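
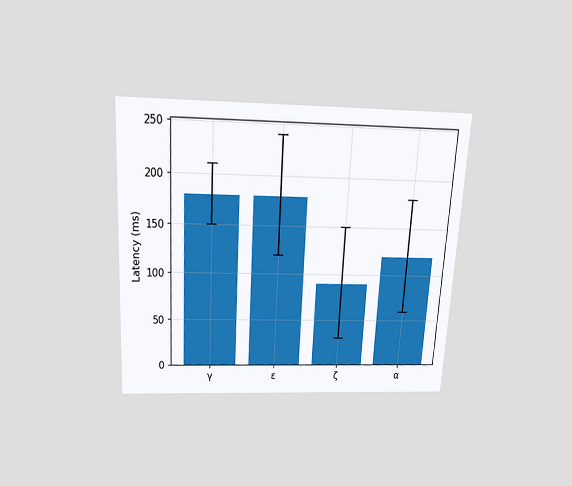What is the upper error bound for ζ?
150ms

The chart is tilted about 3° clockwise and viewed slightly from above. The ζ bar's upper whisker reaches 150ms.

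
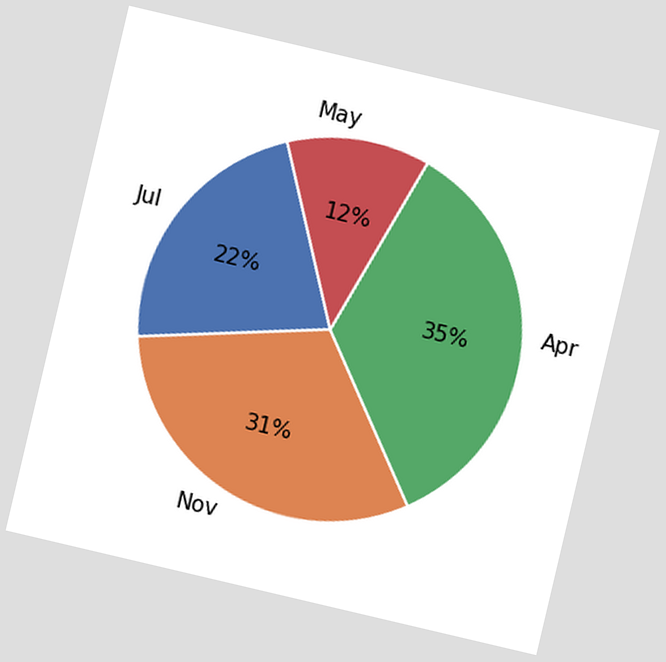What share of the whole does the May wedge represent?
12%

The chart is tilted about 13° clockwise. The May slice takes up 12% of the pie.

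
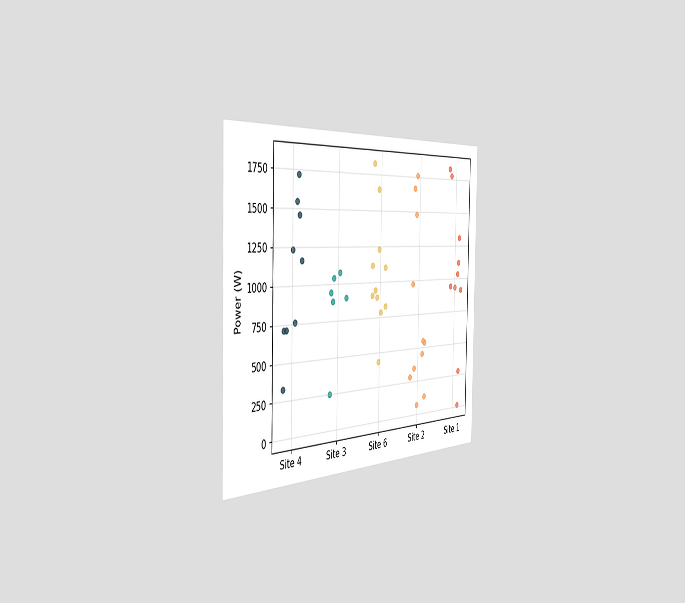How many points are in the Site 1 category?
10

The chart is viewed slightly from the left. Counting the markers in the Site 1 column gives 10.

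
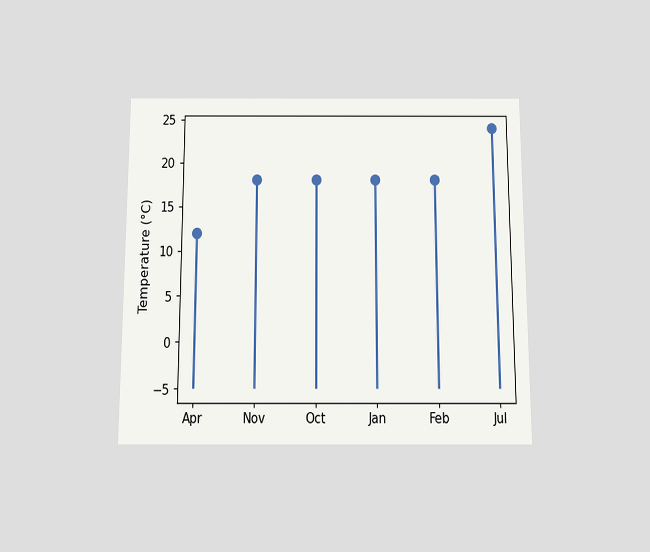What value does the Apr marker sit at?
12°C

The chart is viewed slightly from below. The Apr marker sits at 12°C.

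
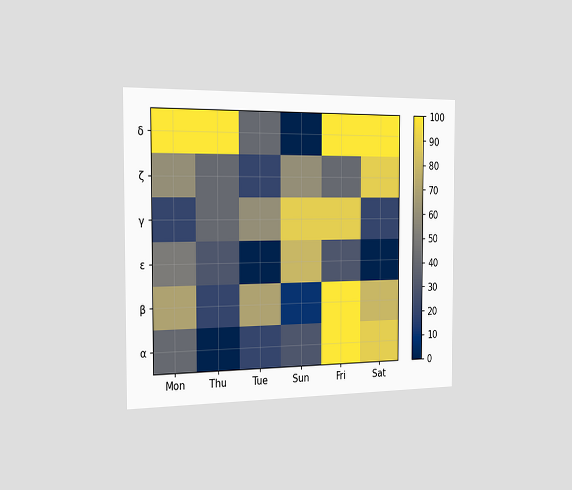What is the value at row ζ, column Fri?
The chart is viewed slightly from the left. Matching cell (ζ, Fri) against the colorbar gives 40.

40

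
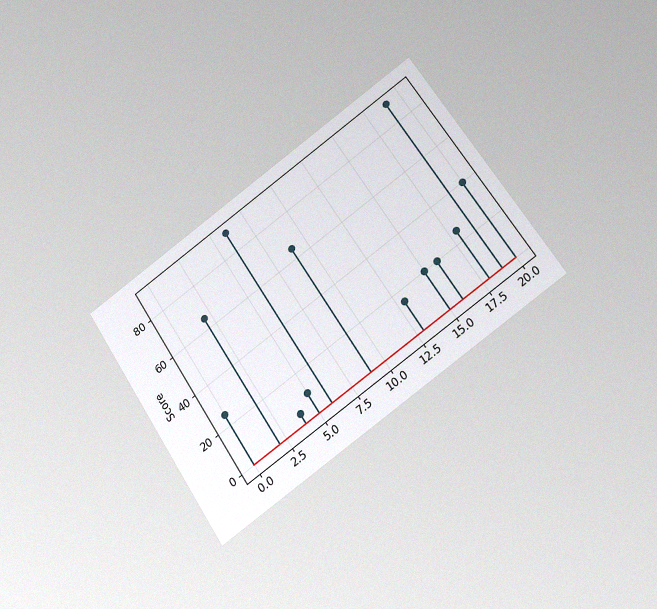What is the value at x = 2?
The chart is tilted about 33° counter-clockwise and viewed at a slight angle, with some photo noise. The stem at x=2 reaches 65.

65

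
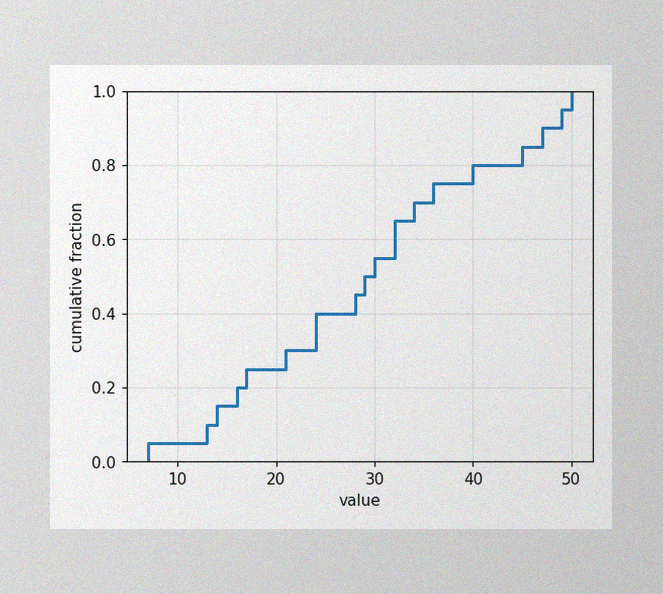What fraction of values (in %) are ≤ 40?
The image has some photo noise and uneven lighting. At x=40 the ECDF step is at 80%.

80%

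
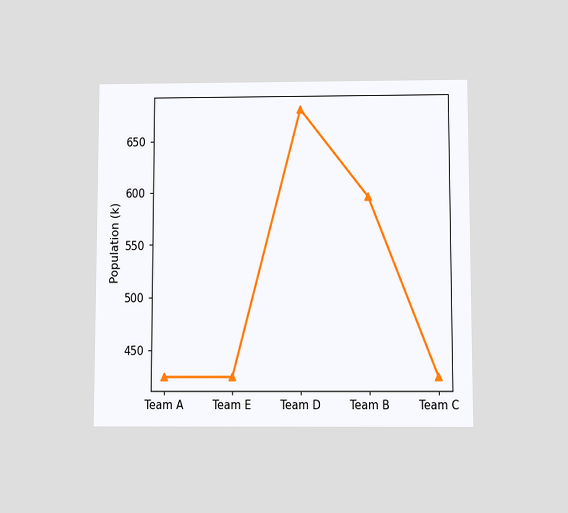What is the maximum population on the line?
680k

The chart is viewed slightly from below. The highest point is at Team D, and reading across to the y-axis gives 680k.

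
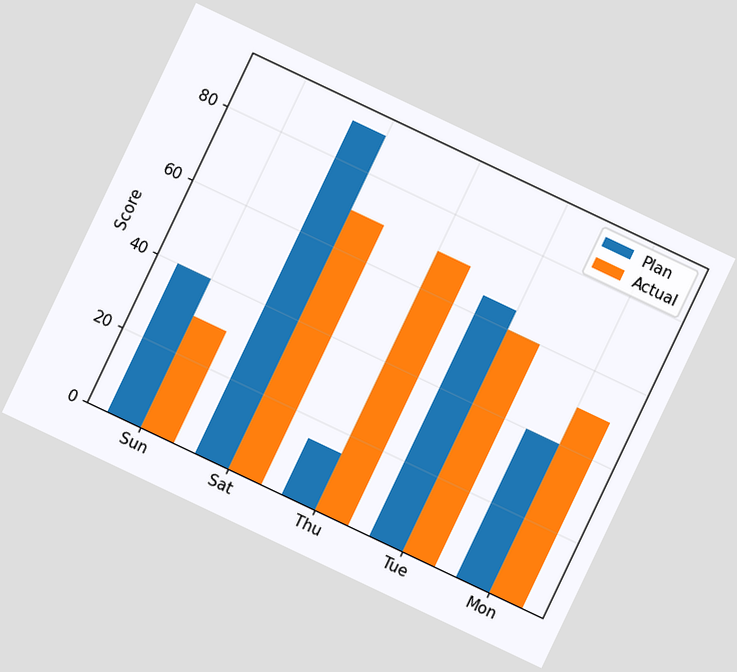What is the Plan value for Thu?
15

The chart is tilted about 25° clockwise. The Plan bar at Thu reaches 15 on the y-axis.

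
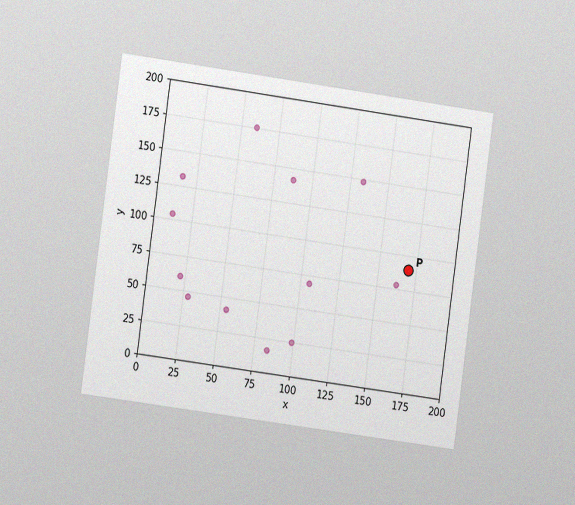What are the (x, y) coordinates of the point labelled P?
(170, 90)

The chart is tilted about 8° clockwise and viewed slightly from the left, with some photo noise. Following the gridlines from P to each axis, P sits at (170, 90).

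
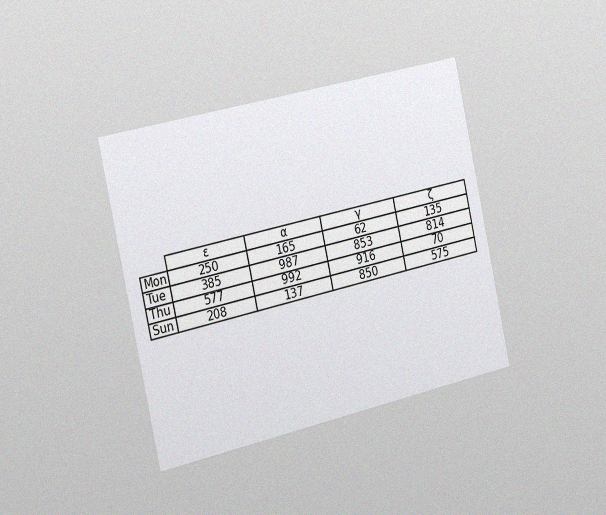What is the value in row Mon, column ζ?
The chart is tilted about 12° counter-clockwise and viewed slightly from the left, with some photo noise. The (Mon, ζ) cell reads 135.

135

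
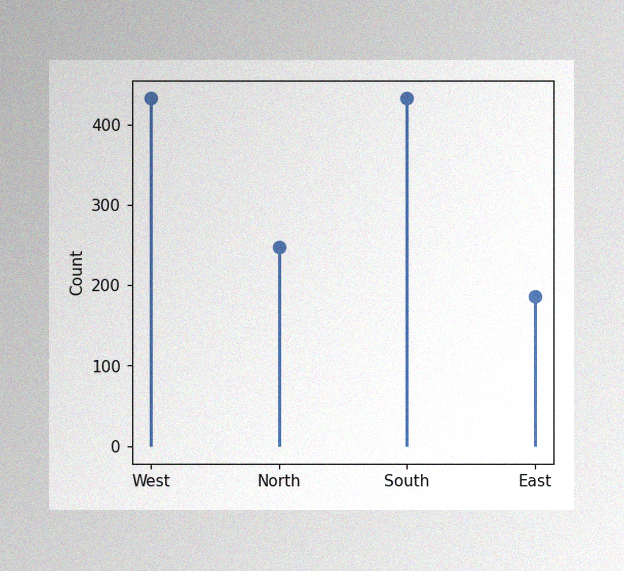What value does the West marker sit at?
The image has some photo noise and uneven lighting. The West marker sits at 434.

434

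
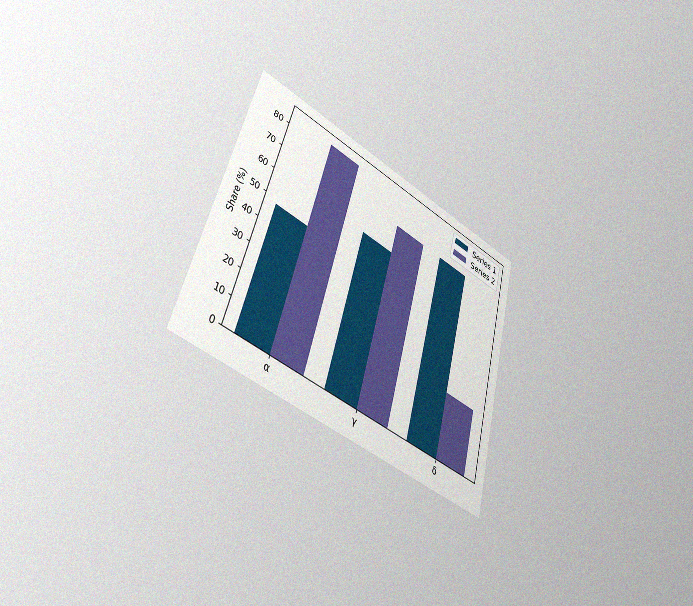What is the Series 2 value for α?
84%

The chart is tilted about 16° clockwise and viewed slightly from the left, with some photo noise. The Series 2 bar at α reaches 84% on the y-axis.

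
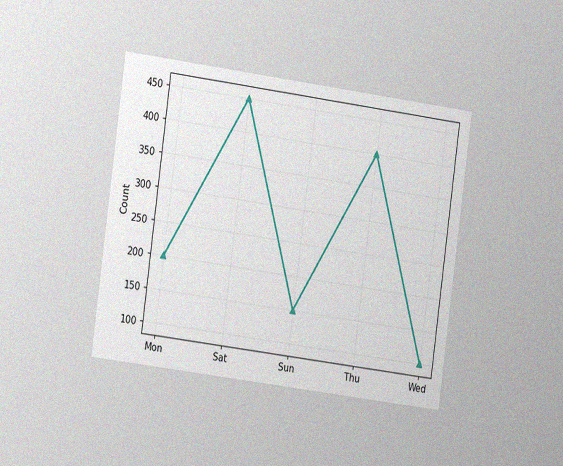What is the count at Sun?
The chart is tilted about 8° clockwise and viewed slightly from the left, with some photo noise. At Sun, the line is at 150.

150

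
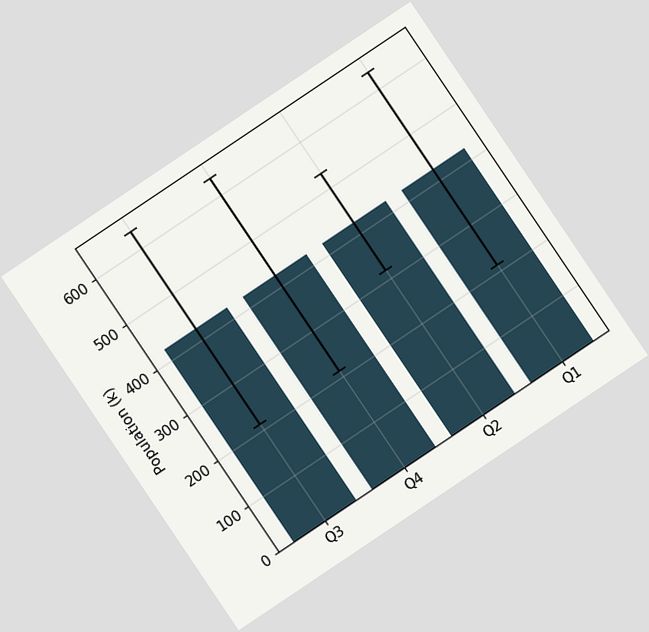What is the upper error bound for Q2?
530k

The chart is tilted about 34° counter-clockwise. The Q2 bar's upper whisker reaches 530k.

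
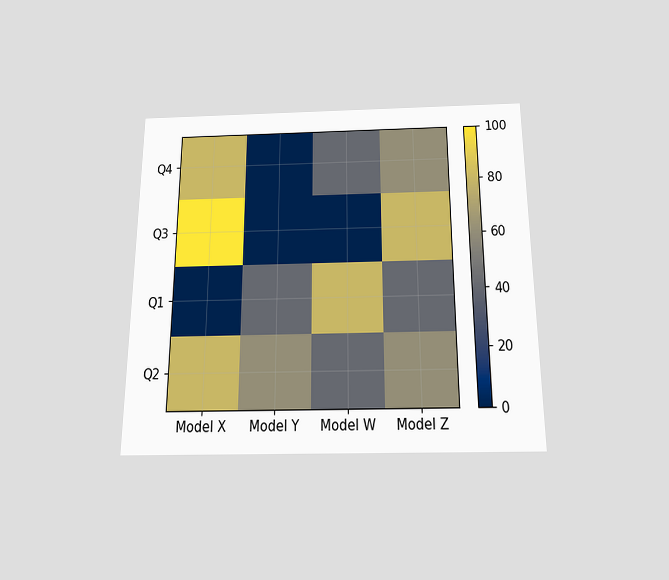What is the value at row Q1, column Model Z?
The chart is viewed slightly from below. Matching cell (Q1, Model Z) against the colorbar gives 40.

40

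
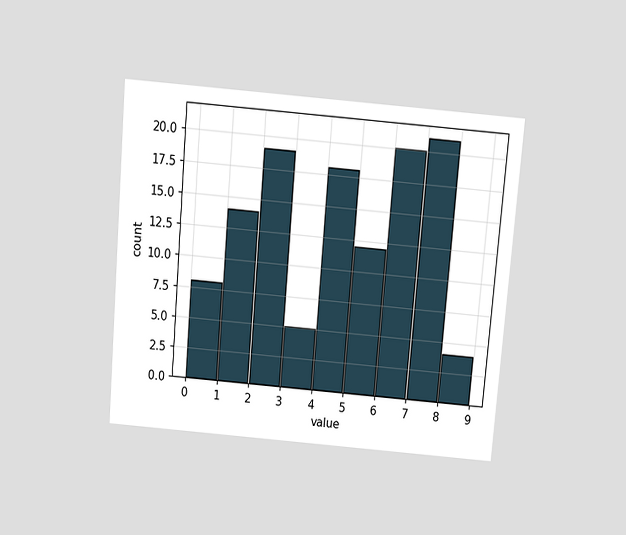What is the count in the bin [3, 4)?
5

The chart is tilted about 5° clockwise and viewed slightly from above. The [3, 4) bin has height 5.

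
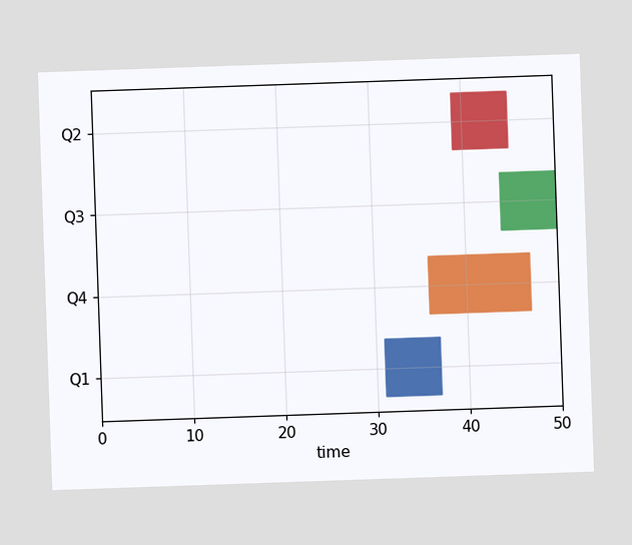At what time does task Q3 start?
44

The Q3 bar begins at t=44.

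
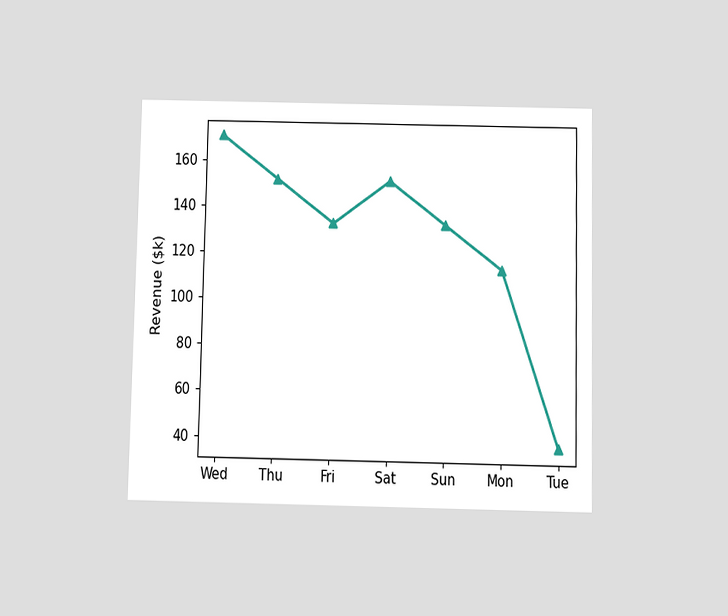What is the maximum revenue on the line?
The chart is viewed slightly from below. The highest point is at Wed, and reading across to the y-axis gives $171k.

$171k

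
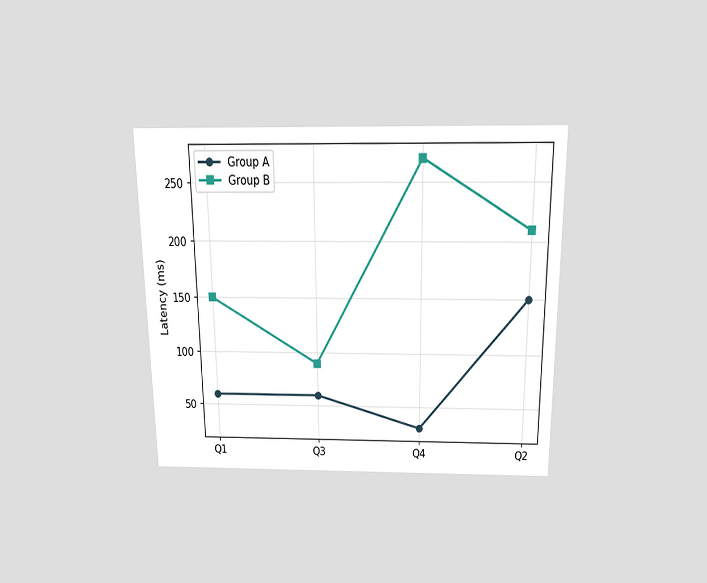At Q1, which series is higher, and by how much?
The chart is viewed slightly from above. At Q1, Group B sits above the other line by 90ms.

Group B, by 90ms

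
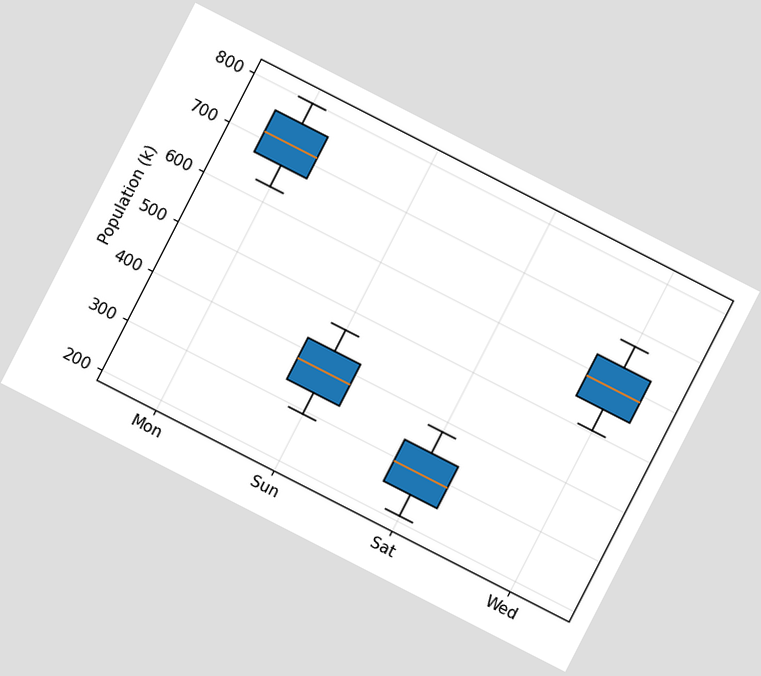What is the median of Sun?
The chart is tilted about 27° clockwise. The median line in the Sun box sits at 378k.

378k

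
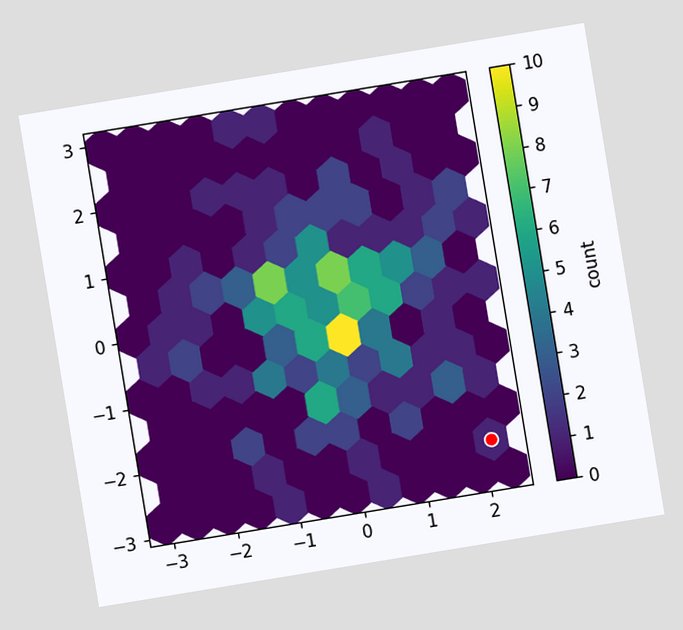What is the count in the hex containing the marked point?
1

The chart is tilted about 9° counter-clockwise. The marked hex reads 1 on the colorbar.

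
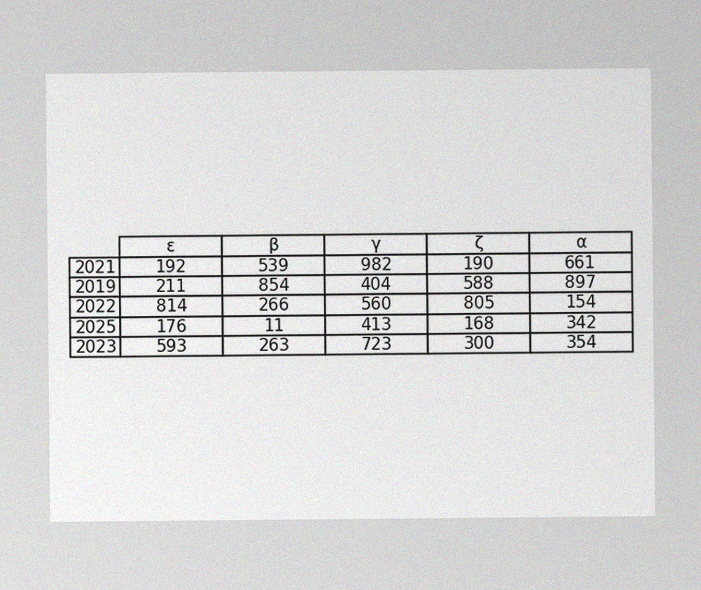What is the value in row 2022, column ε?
814

The image has some photo noise and uneven lighting. The (2022, ε) cell reads 814.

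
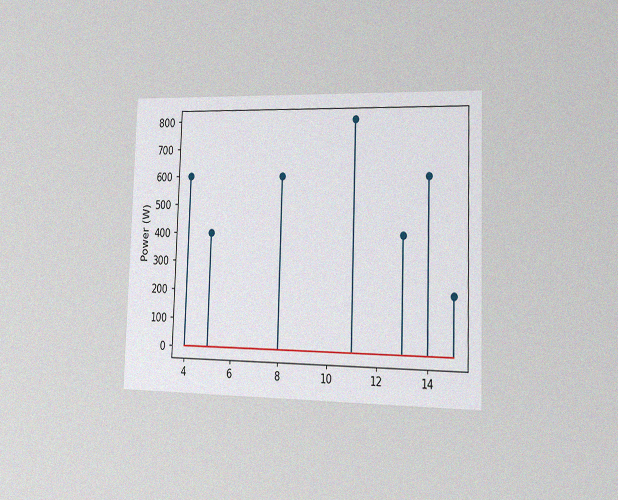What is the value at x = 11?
800W

The chart is viewed slightly from the right, with some photo noise. The stem at x=11 reaches 800W.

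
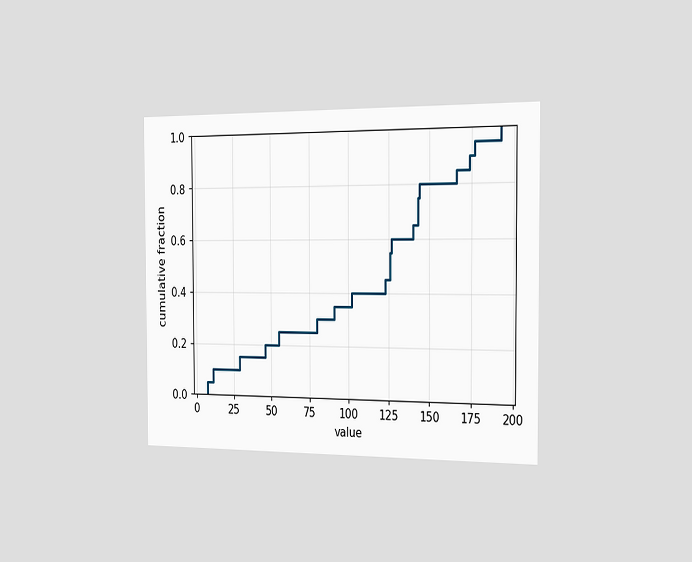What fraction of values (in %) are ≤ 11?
10%

The chart is viewed slightly from the right. At x=11 the ECDF step is at 10%.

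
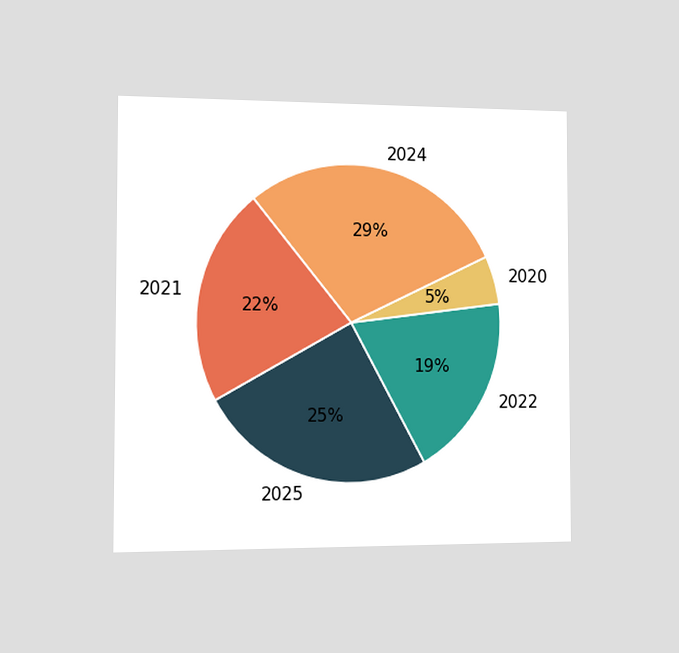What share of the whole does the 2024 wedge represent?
The chart is viewed slightly from the left. The 2024 slice takes up 29% of the pie.

29%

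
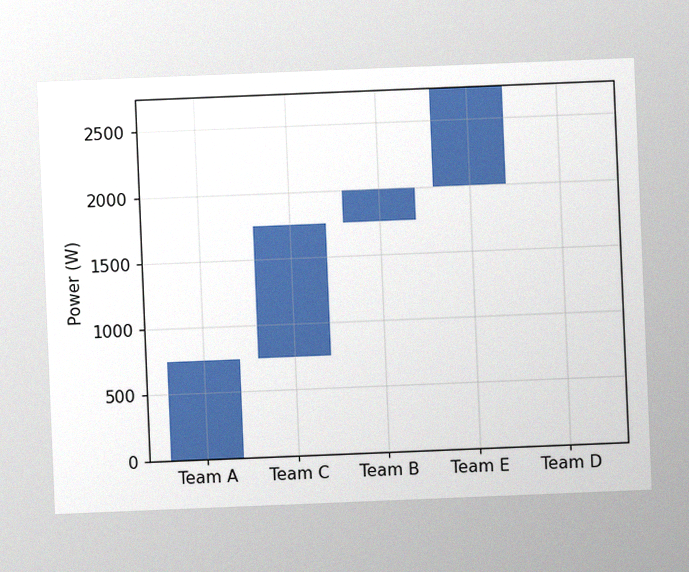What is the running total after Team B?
The chart is tilted about 2° counter-clockwise, with some photo noise. After Team B the running total reaches 2000W.

2000W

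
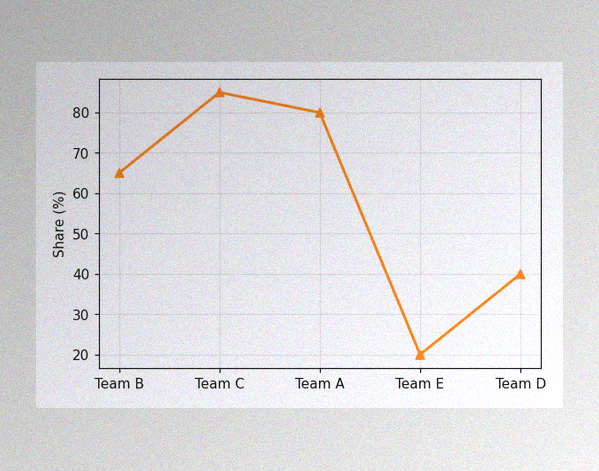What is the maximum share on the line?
The image has some photo noise and uneven lighting. The highest point is at Team C, and reading across to the y-axis gives 85%.

85%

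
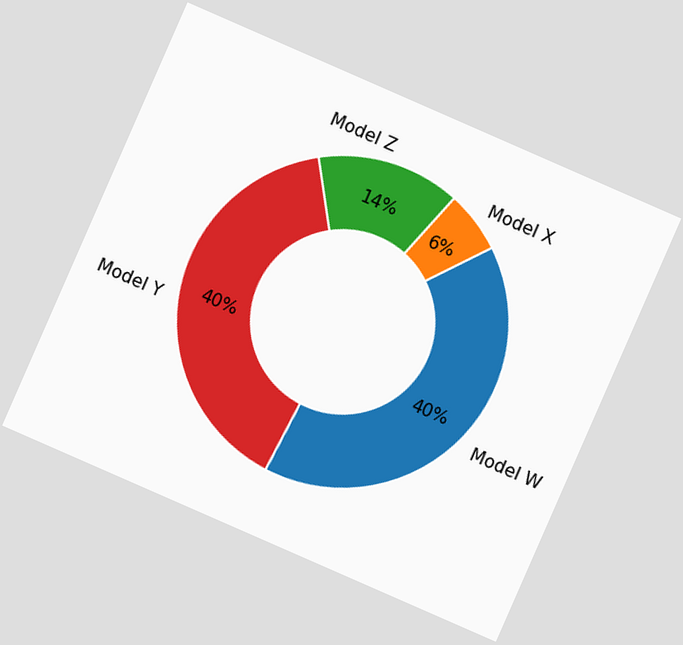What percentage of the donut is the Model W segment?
40%

The chart is tilted about 24° clockwise. The Model W segment takes up 40% of the ring.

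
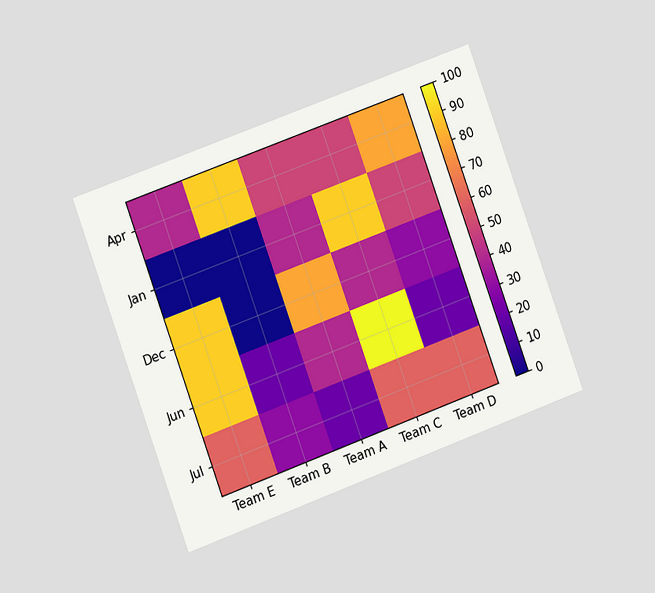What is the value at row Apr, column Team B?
90

The chart is tilted about 20° counter-clockwise and viewed slightly from the left. Matching cell (Apr, Team B) against the colorbar gives 90.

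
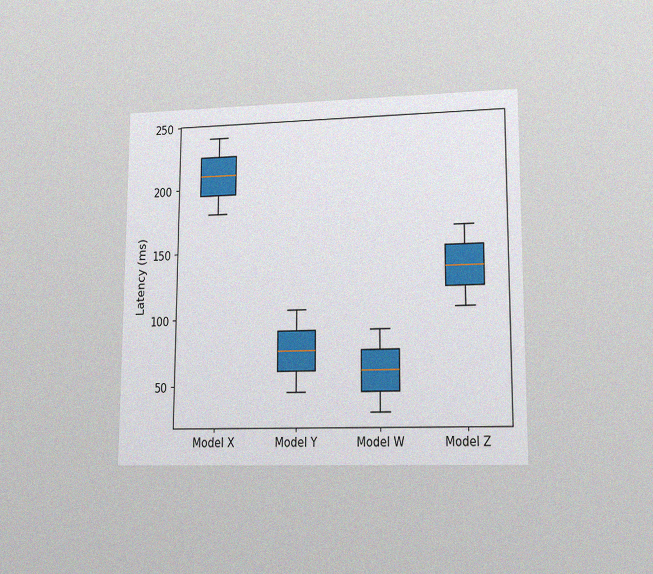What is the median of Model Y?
75ms

The chart is viewed at a slight angle, with some photo noise. The median line in the Model Y box sits at 75ms.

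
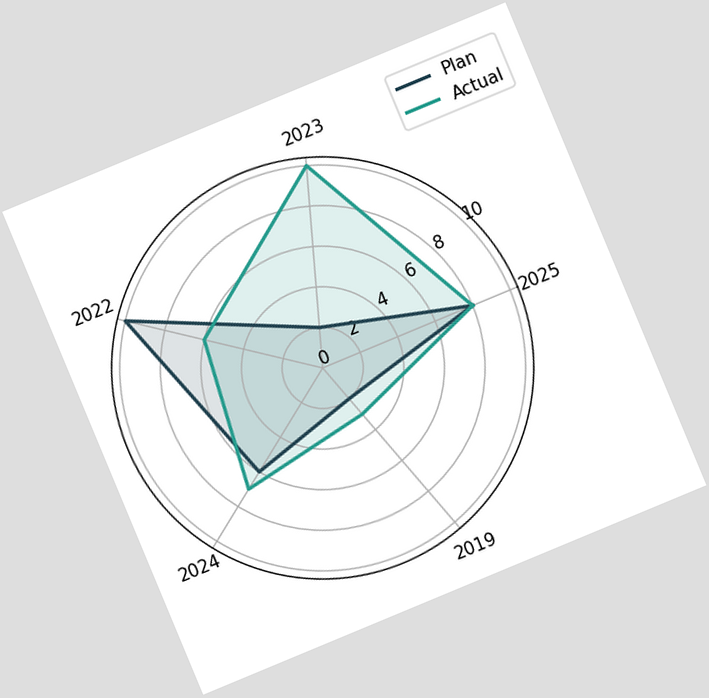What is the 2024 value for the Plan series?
6

The chart is tilted about 23° counter-clockwise. On the 2024 axis, Plan reaches 6.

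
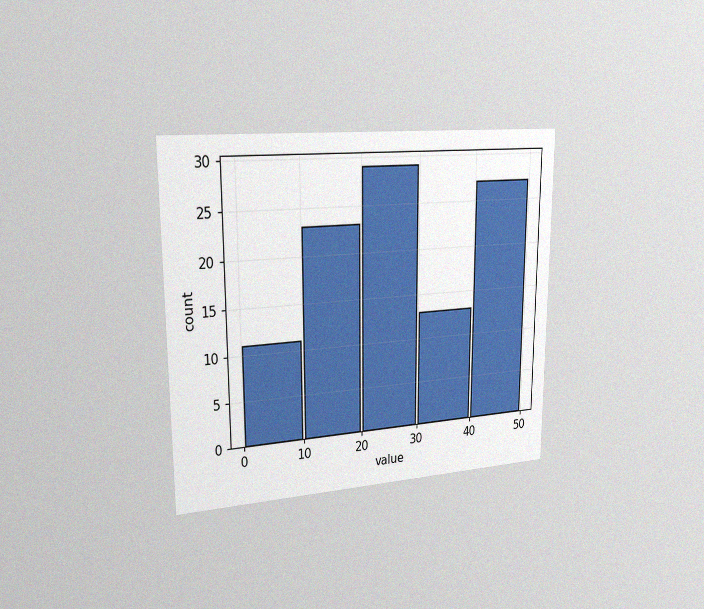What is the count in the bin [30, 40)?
The chart is viewed slightly from the left, with some photo noise. The [30, 40) bin has height 13.

13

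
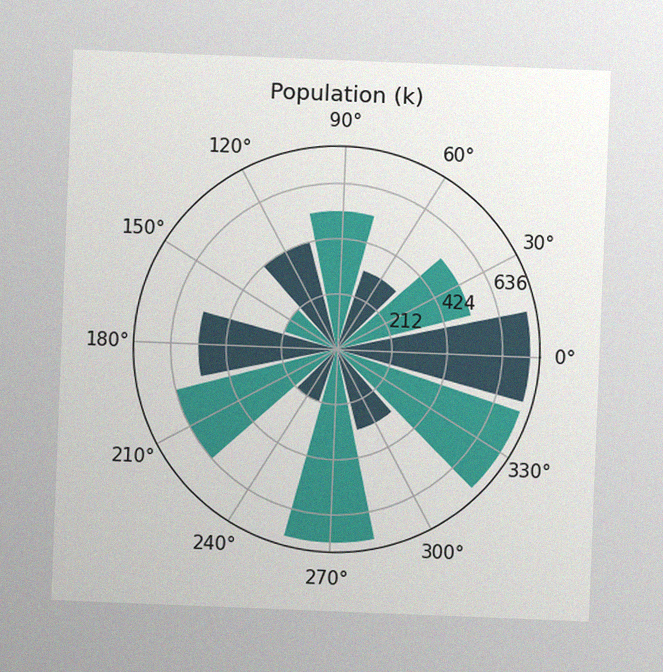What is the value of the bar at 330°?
742k

The chart is tilted about 2° clockwise, with some photo noise. The bar at 330° reaches 742k on the radial axis.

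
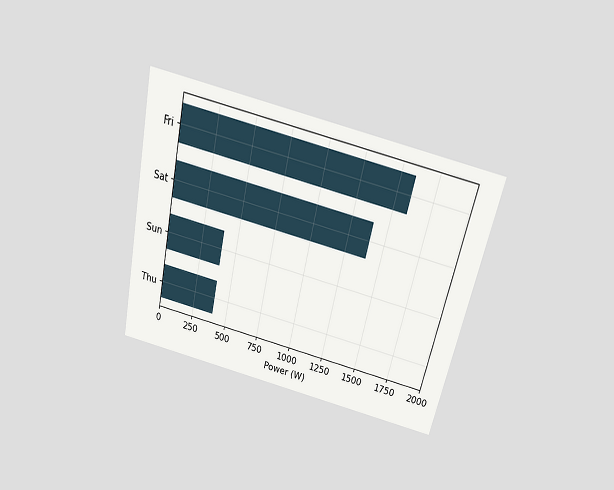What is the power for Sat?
The chart is tilted about 13° clockwise and viewed slightly from above. Reading along the chart's x-axis, the Sat bar reaches 1400W.

1400W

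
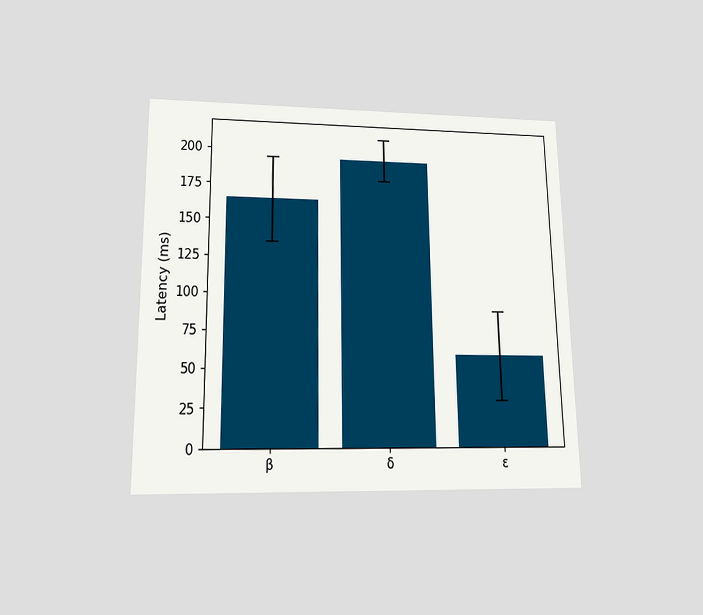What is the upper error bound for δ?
210ms

The chart is viewed slightly from below. The δ bar's upper whisker reaches 210ms.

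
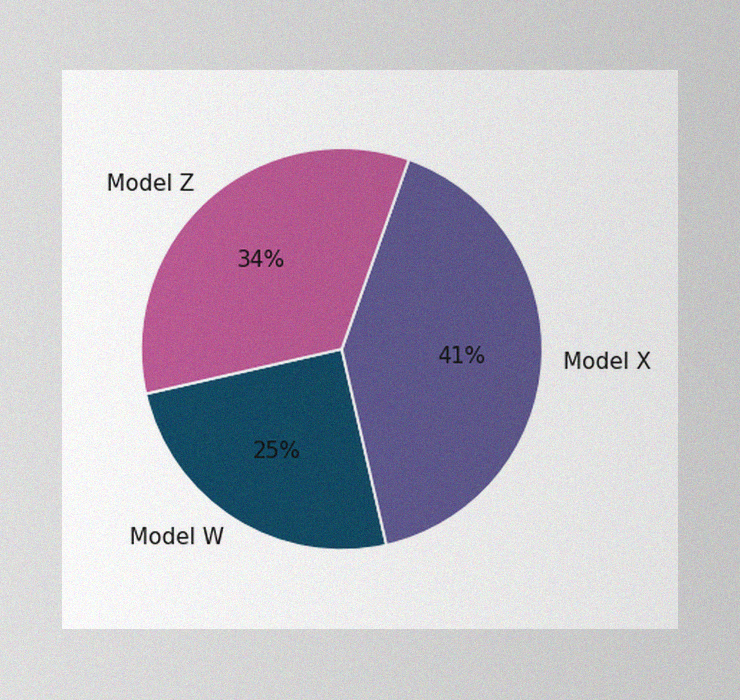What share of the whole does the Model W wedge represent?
25%

The image has some photo noise and uneven lighting. The Model W slice takes up 25% of the pie.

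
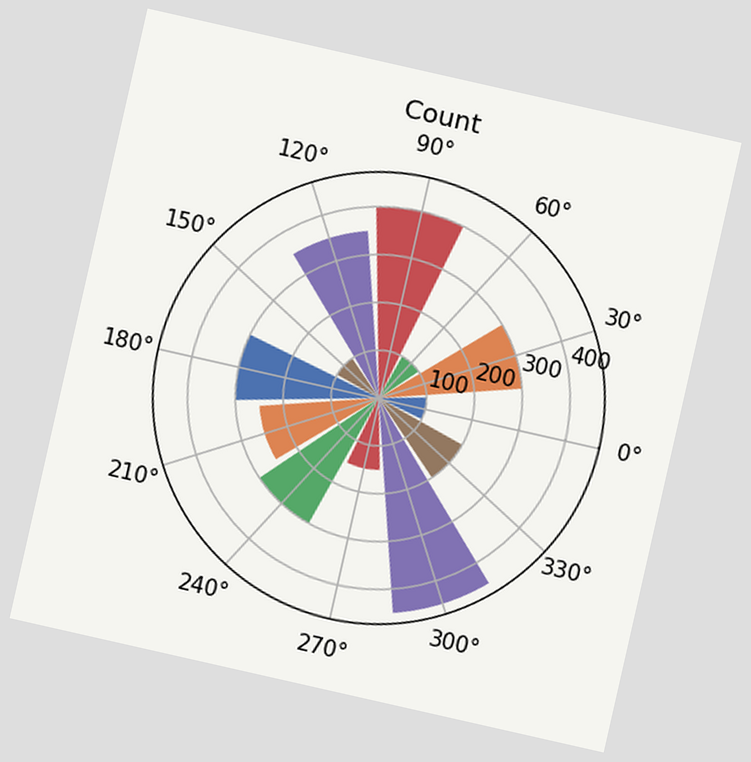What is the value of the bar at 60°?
100

The chart is tilted about 13° clockwise. The bar at 60° reaches 100 on the radial axis.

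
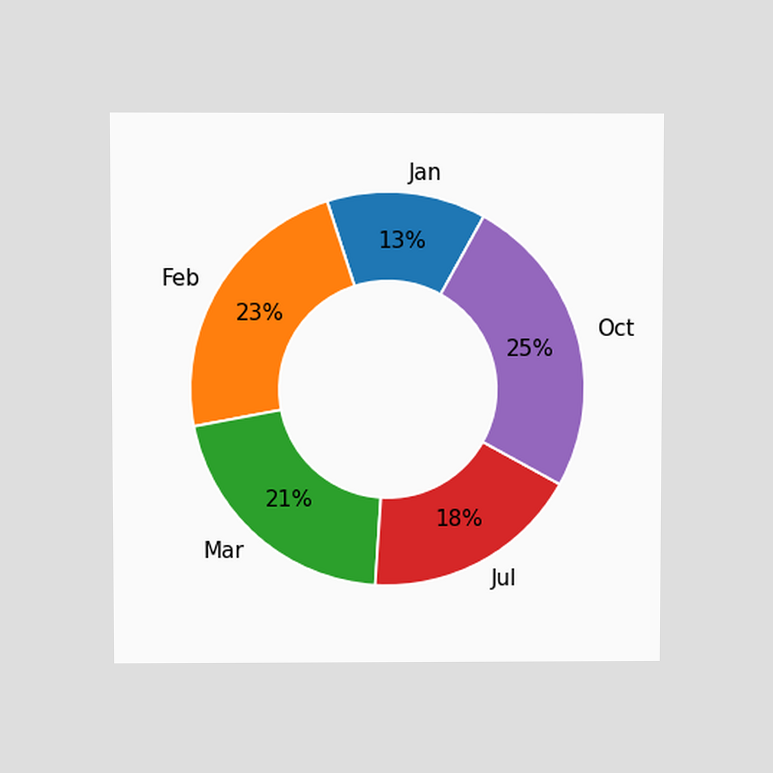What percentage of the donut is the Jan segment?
13%

The chart is viewed slightly from above. The Jan segment takes up 13% of the ring.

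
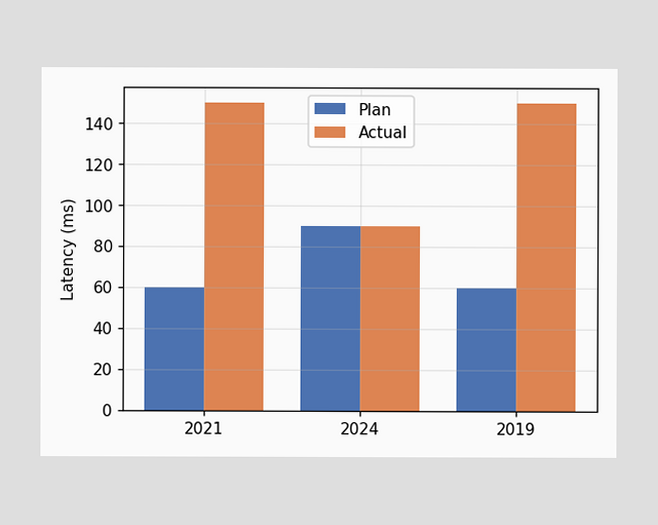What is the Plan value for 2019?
The Plan bar at 2019 reaches 60ms on the y-axis.

60ms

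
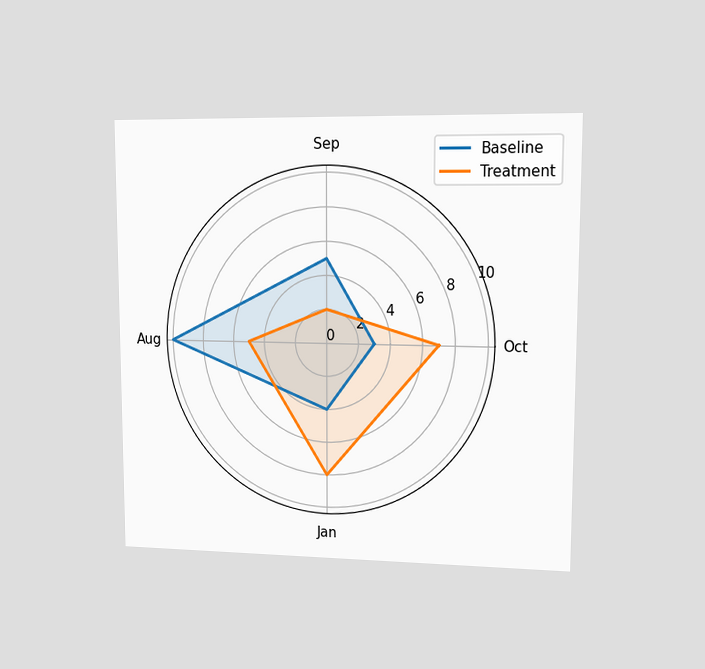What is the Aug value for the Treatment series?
The chart is viewed at a slight angle. On the Aug axis, Treatment reaches 5.

5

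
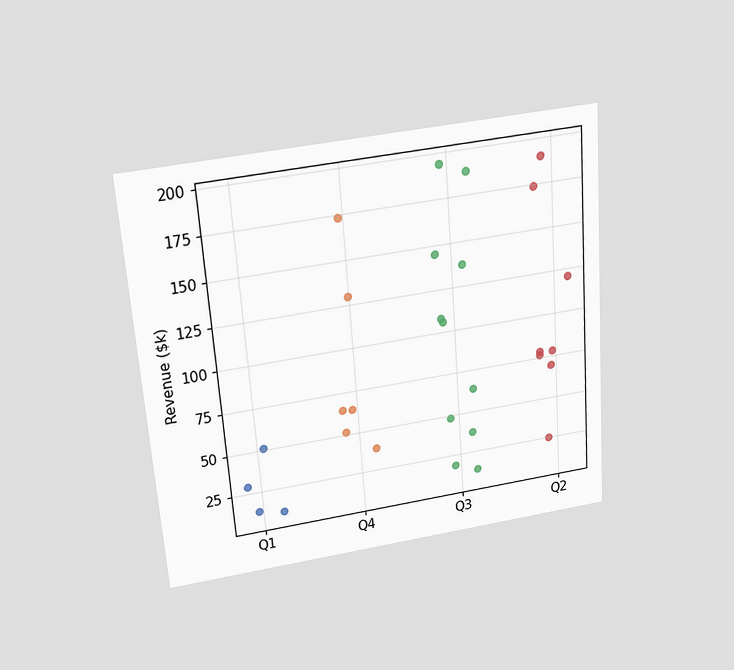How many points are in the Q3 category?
11

The chart is tilted about 4° counter-clockwise and viewed slightly from above. Counting the markers in the Q3 column gives 11.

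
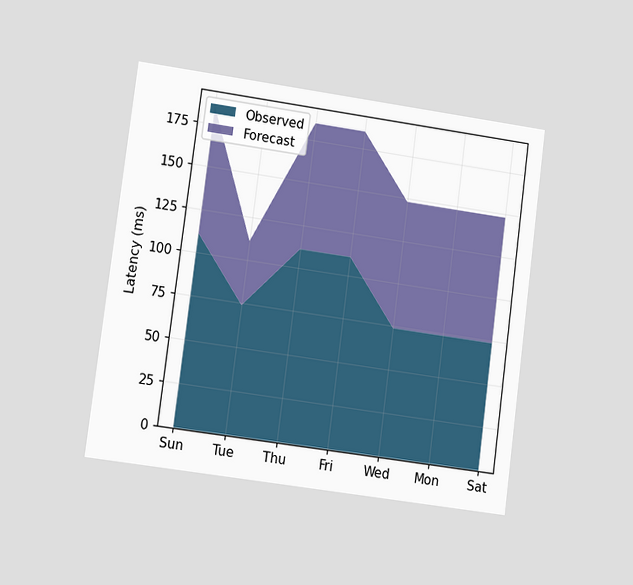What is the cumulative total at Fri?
The chart is tilted about 7° clockwise and viewed at a slight angle. The stacked total at Fri reaches 185ms.

185ms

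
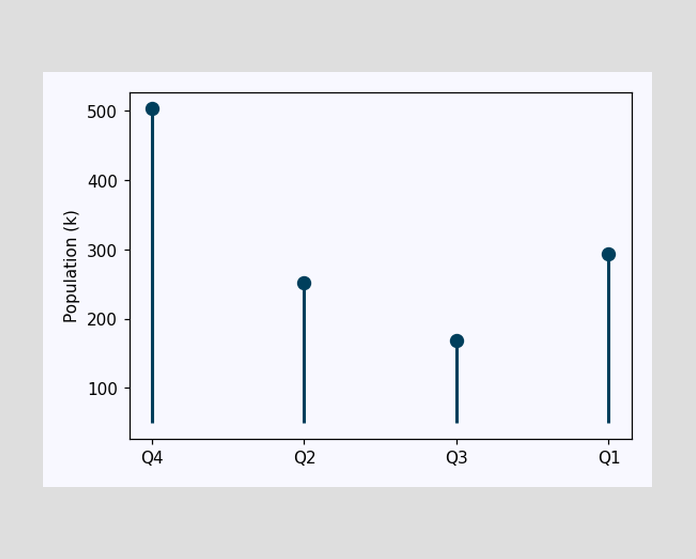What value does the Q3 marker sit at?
168k

The Q3 marker sits at 168k.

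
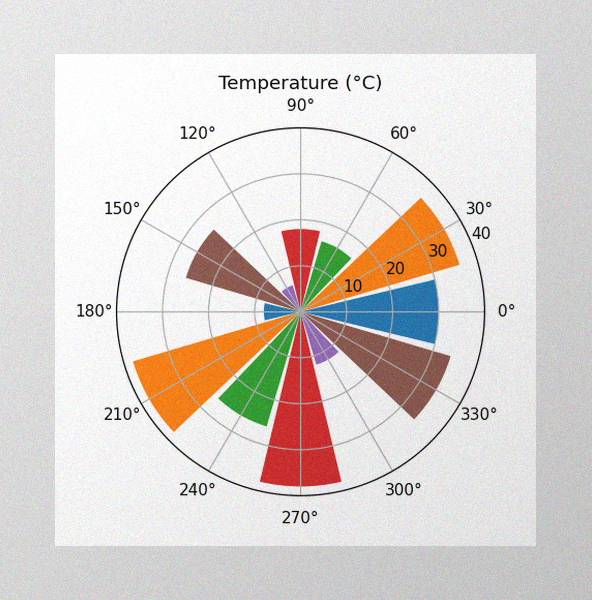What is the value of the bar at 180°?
8°C

The image has some photo noise and uneven lighting. The bar at 180° reaches 8°C on the radial axis.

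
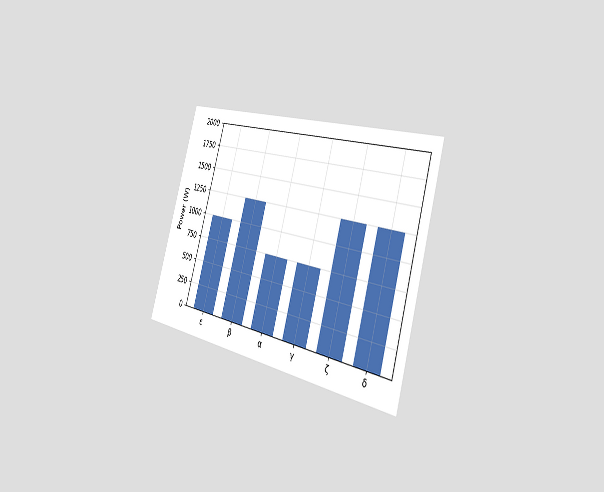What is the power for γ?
The chart is tilted about 16° clockwise and viewed slightly from the right. Reading along the chart's y-axis, the γ bar reaches 750W.

750W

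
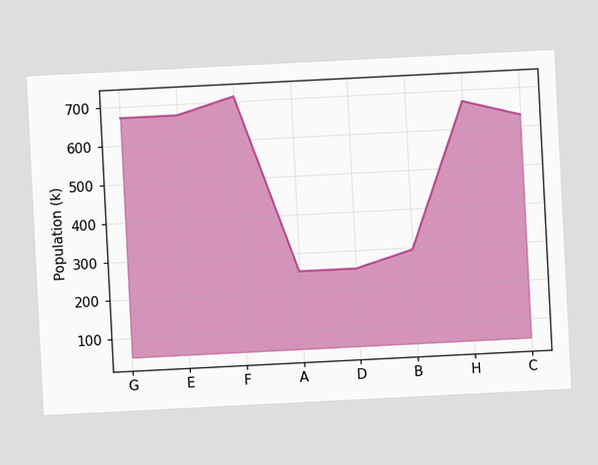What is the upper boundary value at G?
The chart is tilted about 3° counter-clockwise. At G the upper boundary is at 672k.

672k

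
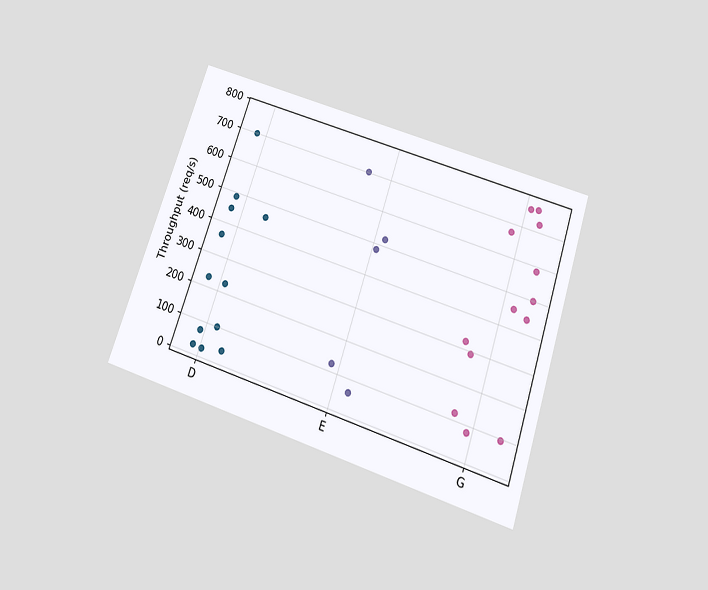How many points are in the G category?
The chart is tilted about 18° clockwise and viewed slightly from below. Counting the markers in the G column gives 13.

13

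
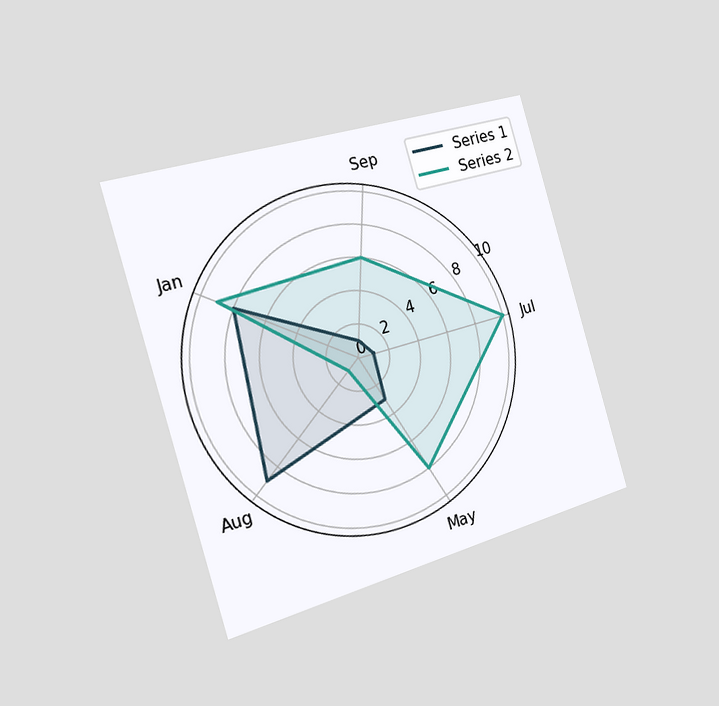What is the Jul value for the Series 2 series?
10

The chart is tilted about 17° counter-clockwise and viewed slightly from the left. On the Jul axis, Series 2 reaches 10.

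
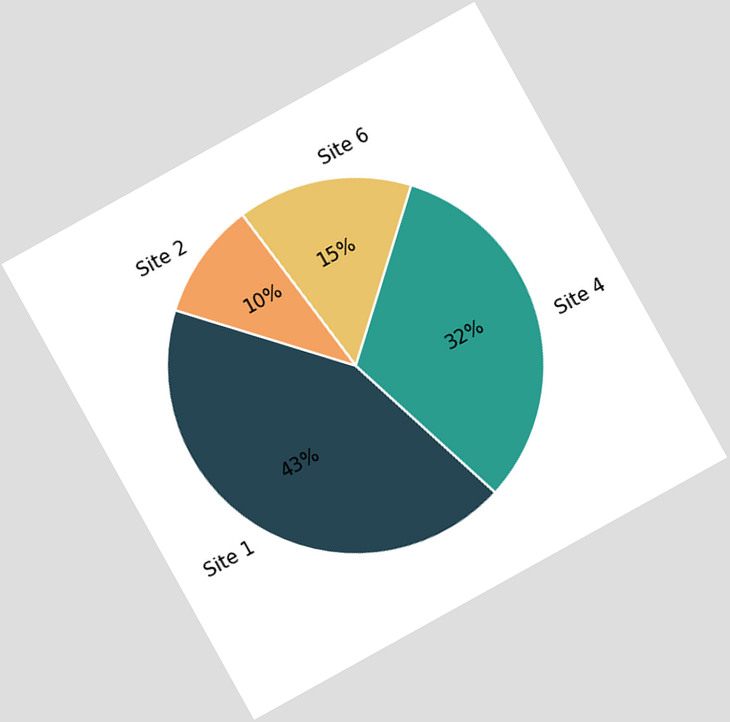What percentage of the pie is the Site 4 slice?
The chart is tilted about 29° counter-clockwise. The Site 4 slice takes up 32% of the pie.

32%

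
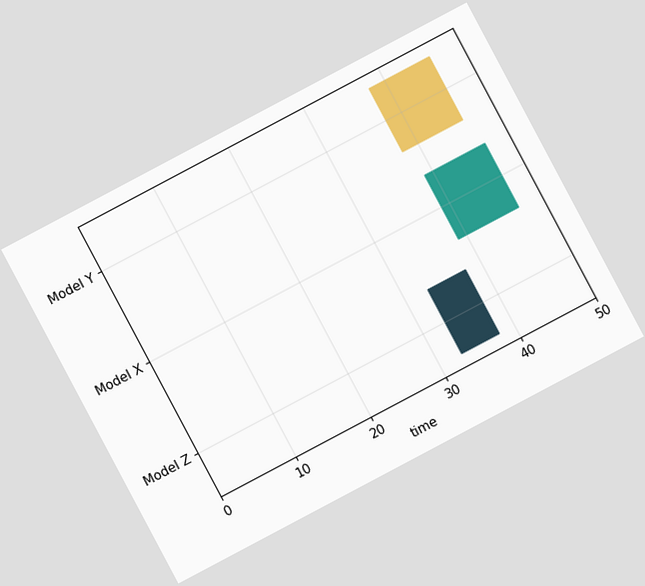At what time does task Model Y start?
38

The chart is tilted about 28° counter-clockwise. The Model Y bar begins at t=38.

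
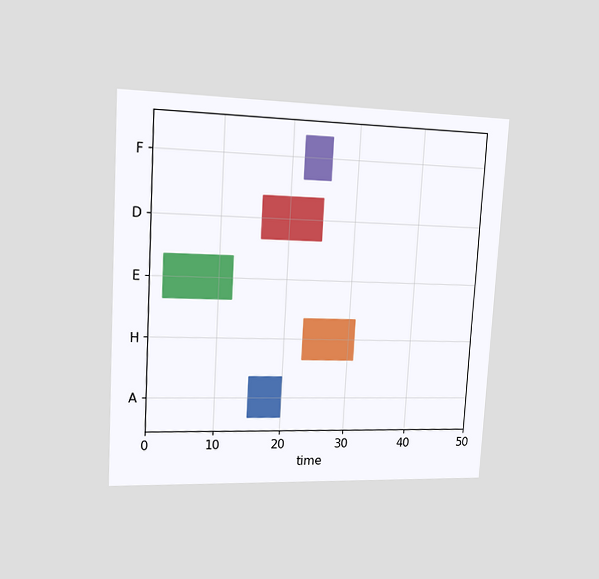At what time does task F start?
22

The chart is tilted about 3° clockwise and viewed slightly from the left. The F bar begins at t=22.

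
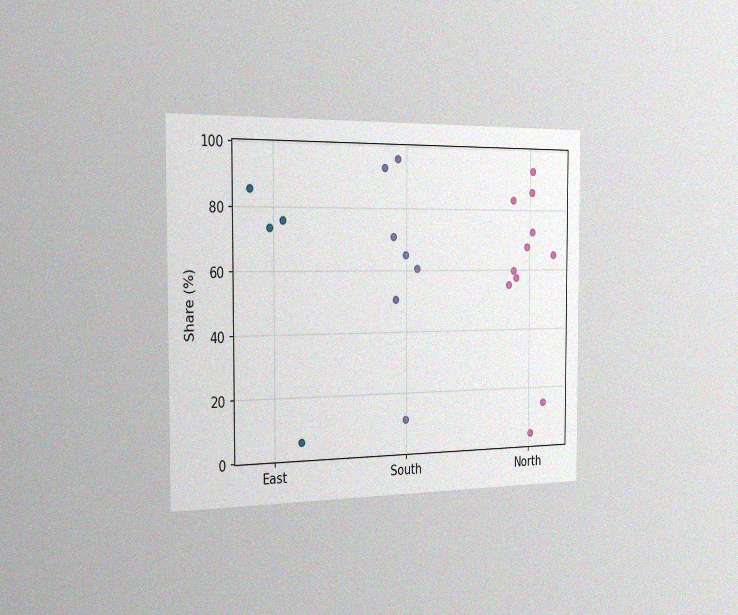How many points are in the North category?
The chart is viewed slightly from the left, with some photo noise. Counting the markers in the North column gives 11.

11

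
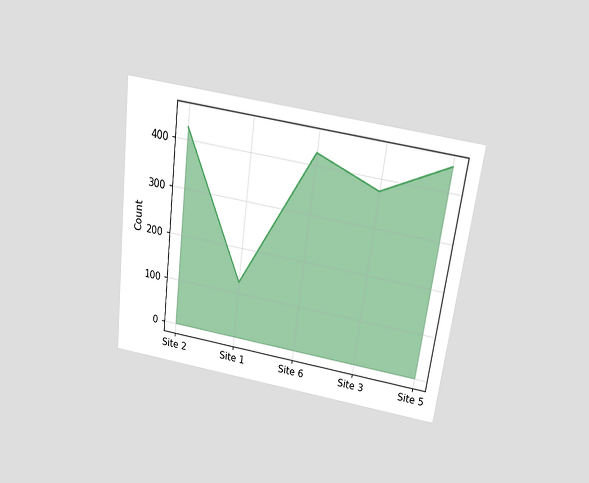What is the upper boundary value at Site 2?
425

The chart is tilted about 7° clockwise and viewed slightly from above. At Site 2 the upper boundary is at 425.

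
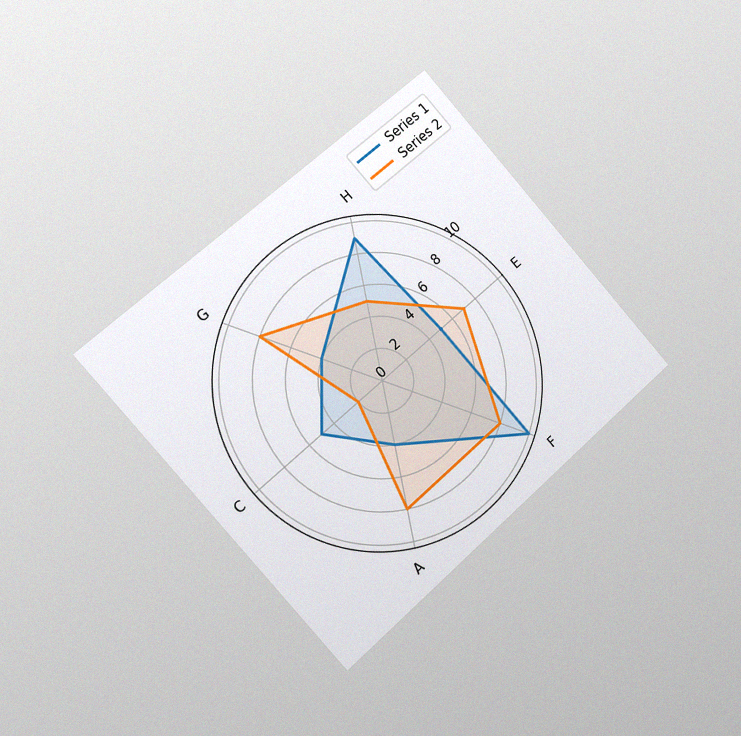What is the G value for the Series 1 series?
4

The chart is tilted about 41° counter-clockwise and viewed slightly from the left, with some photo noise. On the G axis, Series 1 reaches 4.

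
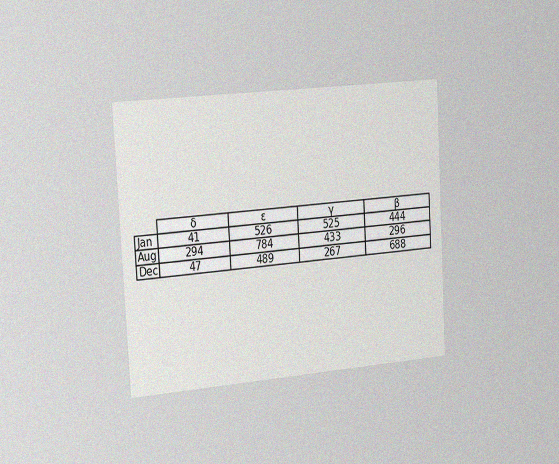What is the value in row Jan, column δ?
41

The chart is tilted about 3° counter-clockwise and viewed slightly from the left, with some photo noise. The (Jan, δ) cell reads 41.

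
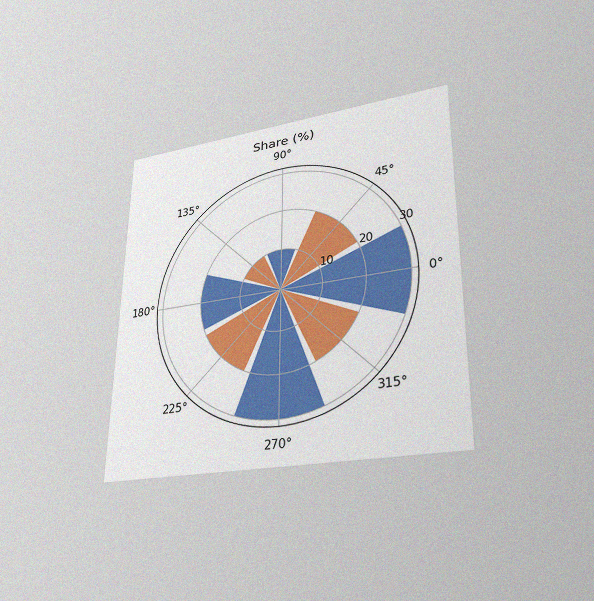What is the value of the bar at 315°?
The chart is viewed slightly from below, with some photo noise. The bar at 315° reaches 20% on the radial axis.

20%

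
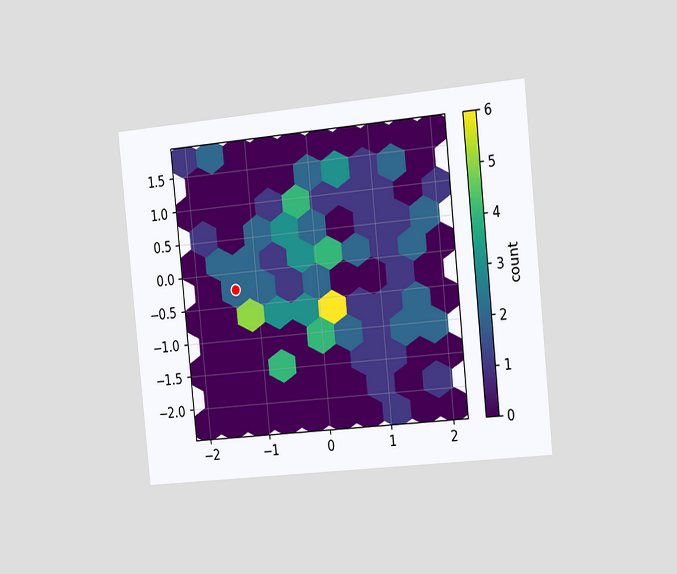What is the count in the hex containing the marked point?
2

The chart is tilted about 6° counter-clockwise and viewed slightly from the right. The marked hex reads 2 on the colorbar.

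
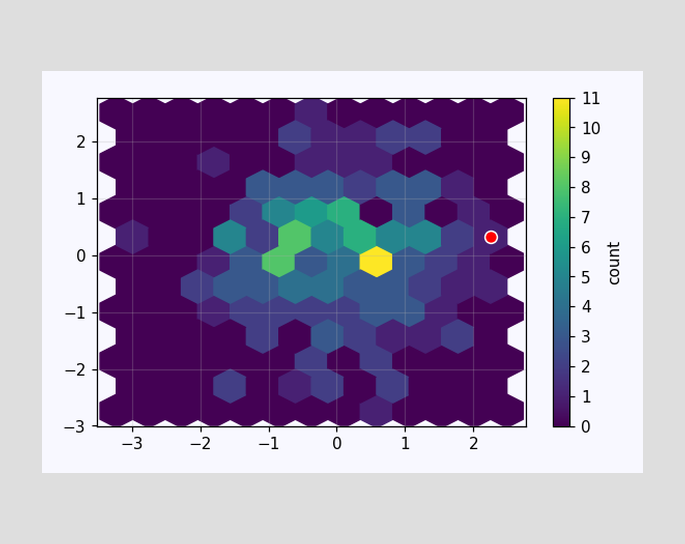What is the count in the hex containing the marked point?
1

The marked hex reads 1 on the colorbar.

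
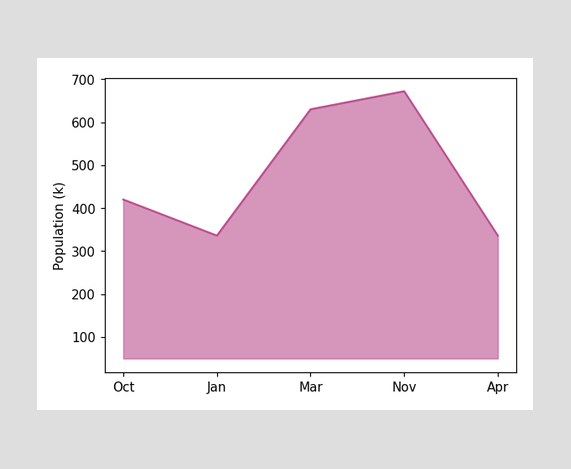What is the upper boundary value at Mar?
At Mar the upper boundary is at 630k.

630k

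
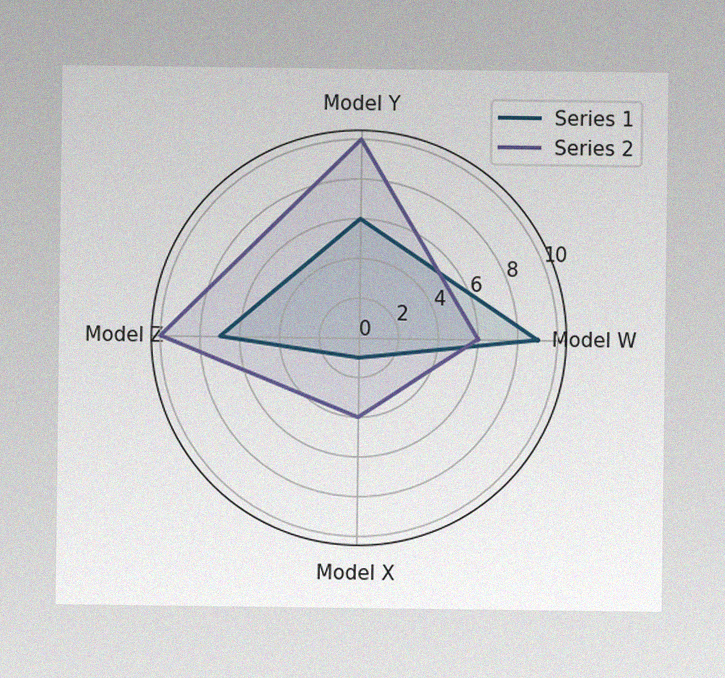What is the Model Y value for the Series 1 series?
6

The image has some photo noise and uneven lighting. On the Model Y axis, Series 1 reaches 6.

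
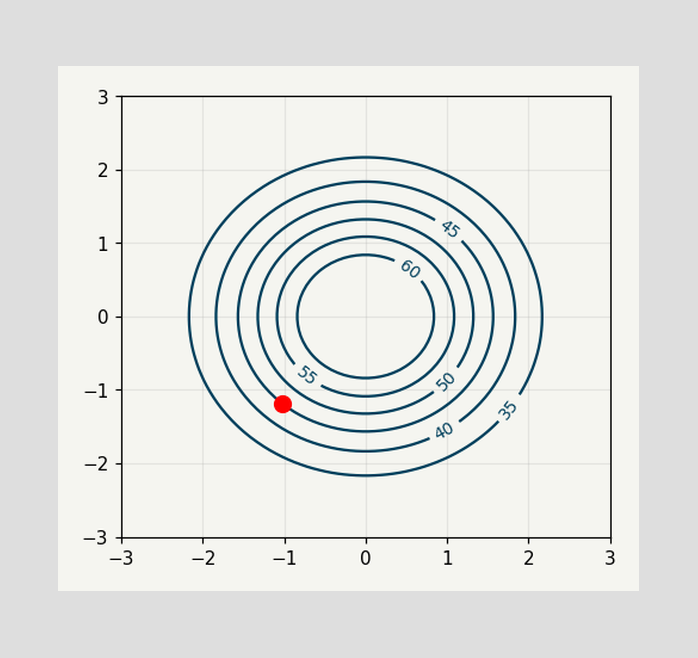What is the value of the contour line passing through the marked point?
45

The marked point sits on the contour labelled 45.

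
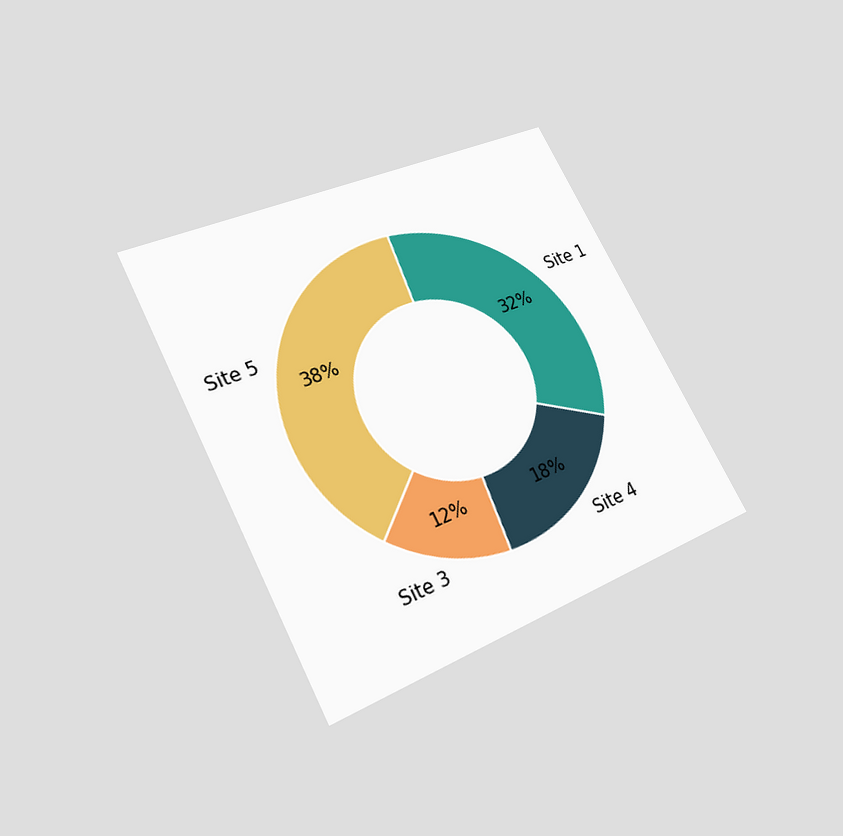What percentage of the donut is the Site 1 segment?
The chart is tilted about 28° counter-clockwise and viewed slightly from below. The Site 1 segment takes up 32% of the ring.

32%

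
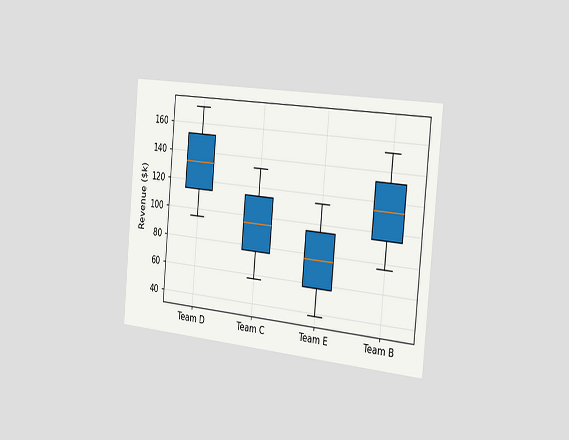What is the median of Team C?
The chart is tilted about 5° clockwise and viewed slightly from the right. The median line in the Team C box sits at $95k.

$95k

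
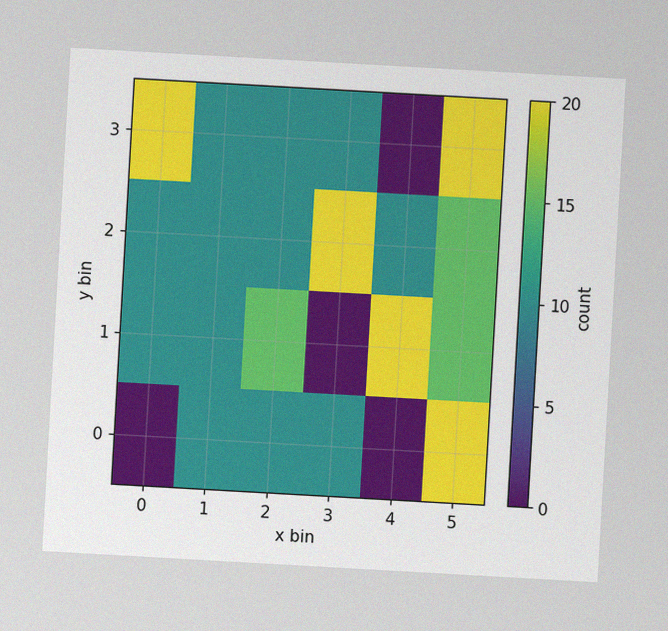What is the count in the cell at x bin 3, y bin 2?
The chart is tilted about 3° clockwise, with some photo noise. Matching the cell (3, 2) against the colorbar gives 20.

20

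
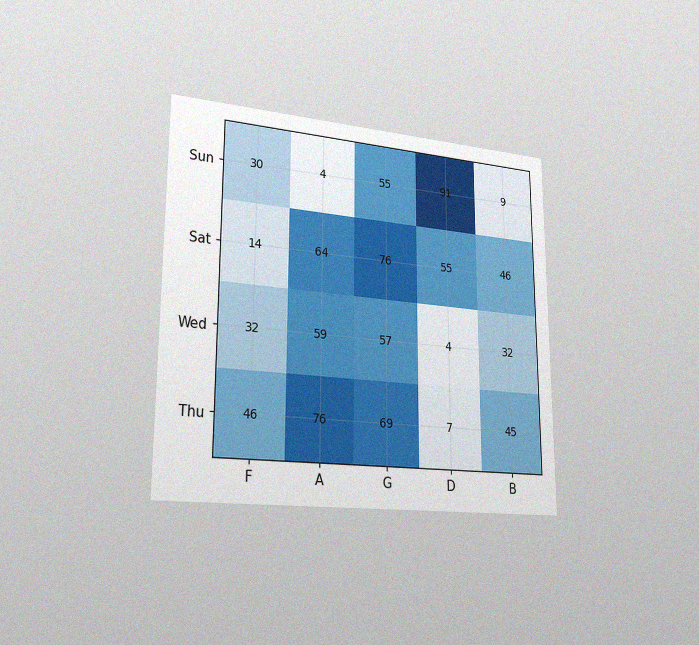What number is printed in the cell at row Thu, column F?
46

The chart is viewed slightly from the left, with some photo noise. The (Thu, F) cell reads 46.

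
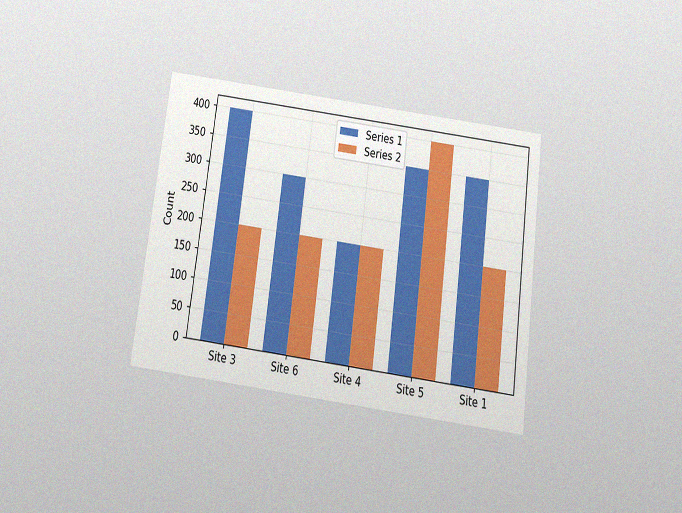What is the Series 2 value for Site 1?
200

The chart is tilted about 7° clockwise and viewed slightly from below, with some photo noise. The Series 2 bar at Site 1 reaches 200 on the y-axis.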